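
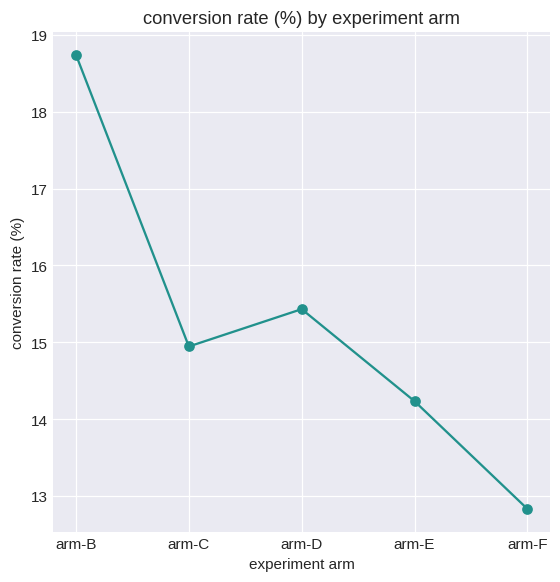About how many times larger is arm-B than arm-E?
arm-B ≈ 18.5, arm-E ≈ 14.0; 18.5/14.0 ≈ 1.32.

≈ 1.32×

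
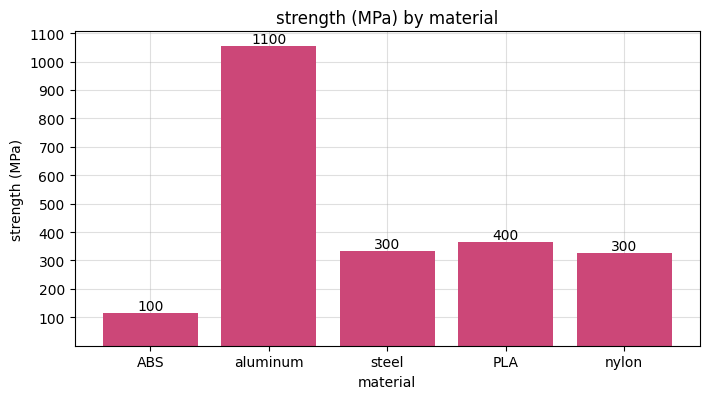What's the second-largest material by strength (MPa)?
Top 3: aluminum ≈ 1100, PLA ≈ 400, steel ≈ 300.

PLA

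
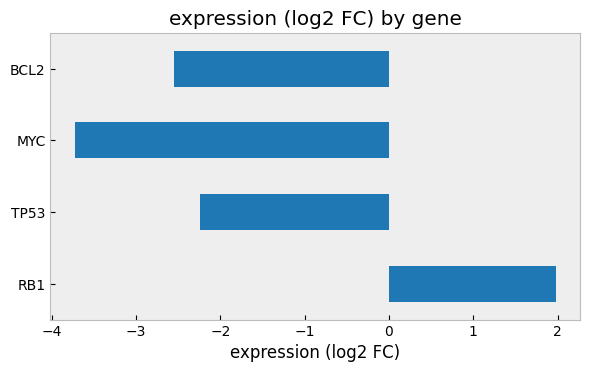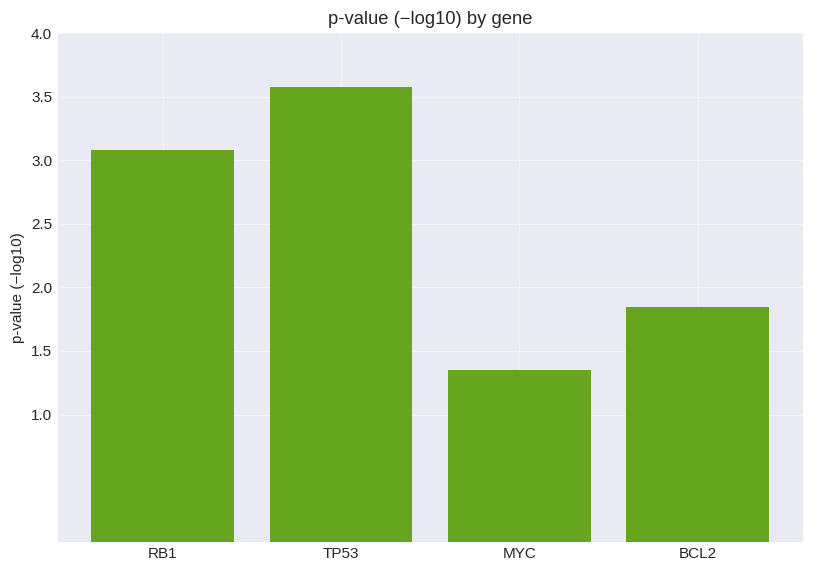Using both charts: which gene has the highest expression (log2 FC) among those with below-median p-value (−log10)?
BCL2

Chart 2 median p-value (−log10) ≈ 2.5; below-median genes: MYC, BCL2. Among those, BCL2 has the highest expression (log2 FC) (≈ -2.6).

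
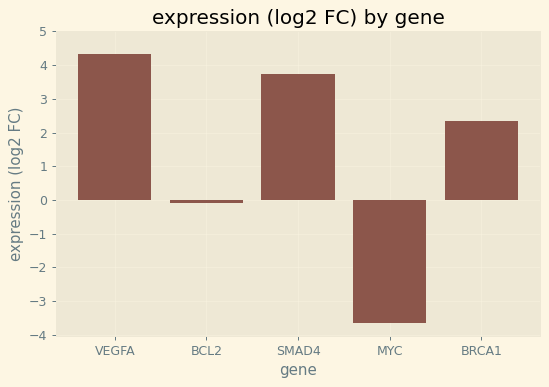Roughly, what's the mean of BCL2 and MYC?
(0 + -4) / 2 ≈ -2.

≈ -2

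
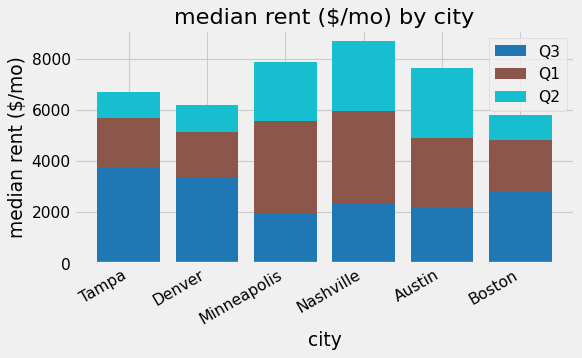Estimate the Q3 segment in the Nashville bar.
Q3 top ≈ 2000, bottom ≈ 0; segment ≈ 2000.

≈ 2000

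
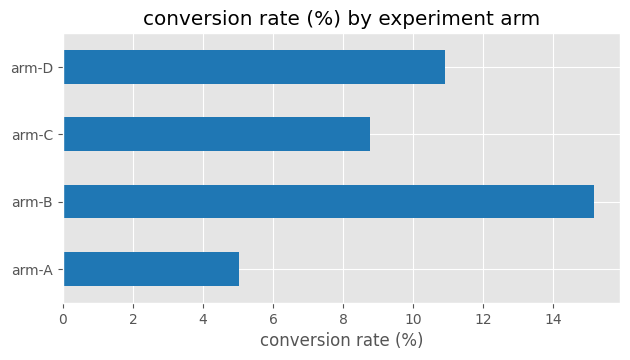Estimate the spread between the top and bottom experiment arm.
Max arm-B ≈ 16, min arm-A ≈ 6; range ≈ 10.

≈ 10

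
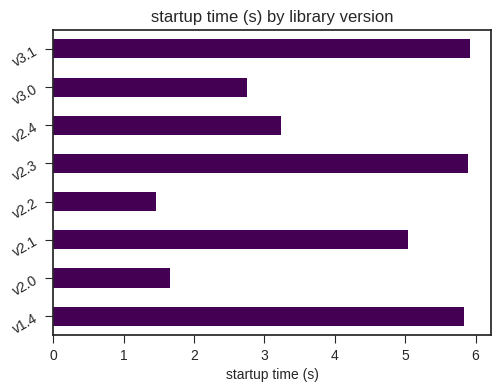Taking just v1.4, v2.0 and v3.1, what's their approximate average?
(6.0 + 1.5 + 6.0) / 3 ≈ 4.5.

≈ 4.5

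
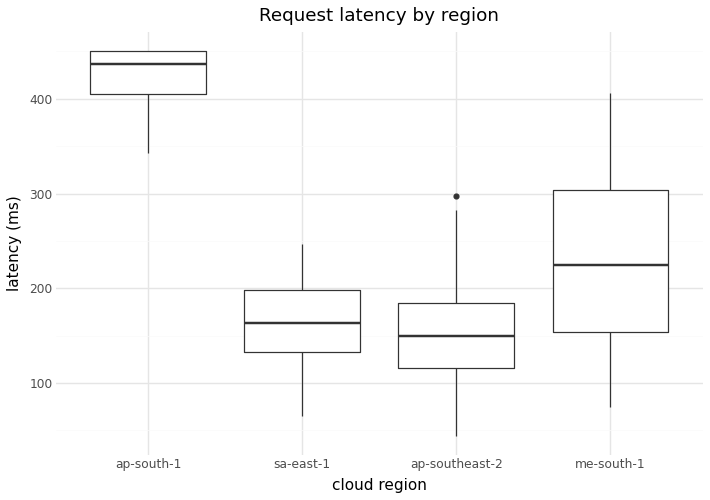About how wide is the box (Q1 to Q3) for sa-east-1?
Q3 ≈ 200, Q1 ≈ 125; IQR ≈ 75.

≈ 75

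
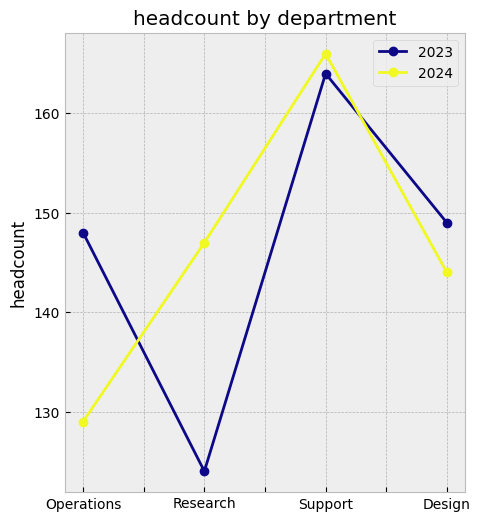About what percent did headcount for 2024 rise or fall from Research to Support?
≈ +13.8%

Research ≈ 145, Support ≈ 165; (165 − 145) / 145 ≈ +13.8%.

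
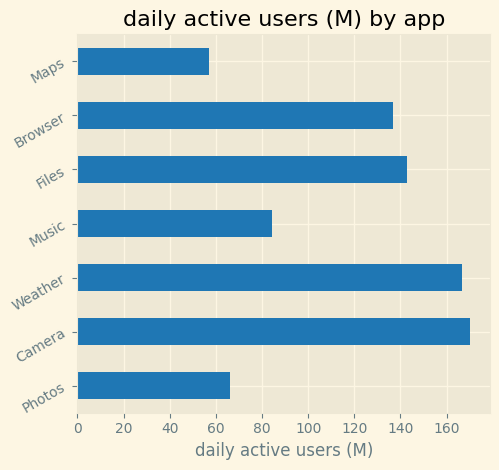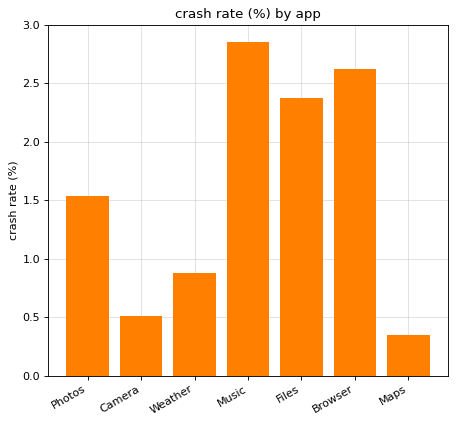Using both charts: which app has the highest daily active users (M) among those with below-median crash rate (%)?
Chart 2 median crash rate (%) ≈ 1.5; below-median apps: Camera, Weather, Maps. Among those, Camera has the highest daily active users (M) (≈ 180).

Camera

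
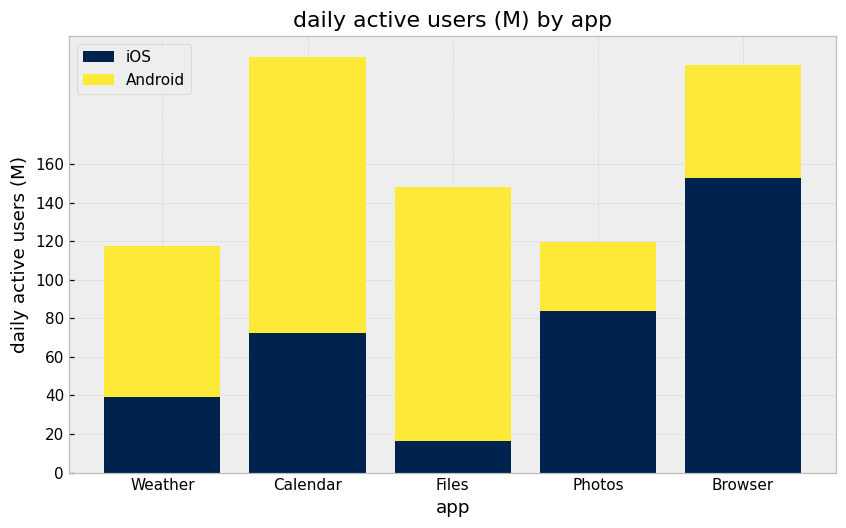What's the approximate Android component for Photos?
≈ 40

Android top ≈ 120, bottom ≈ 80; segment ≈ 40.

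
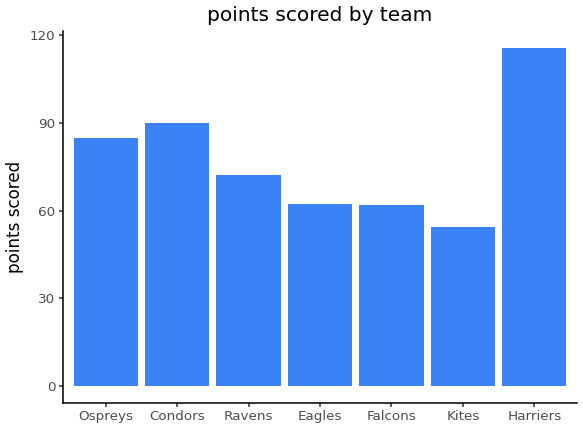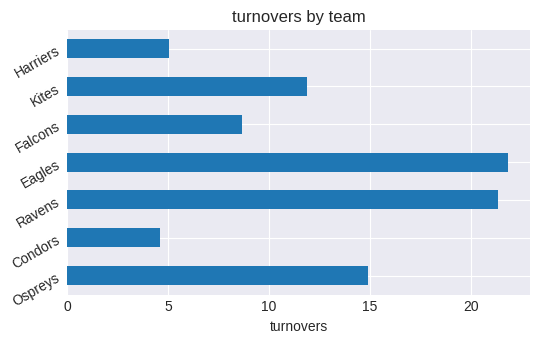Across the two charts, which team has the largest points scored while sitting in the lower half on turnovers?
Harriers

Chart 2 median turnovers ≈ 10; below-median teams: Condors, Falcons, Harriers. Among those, Harriers has the highest points scored (≈ 120).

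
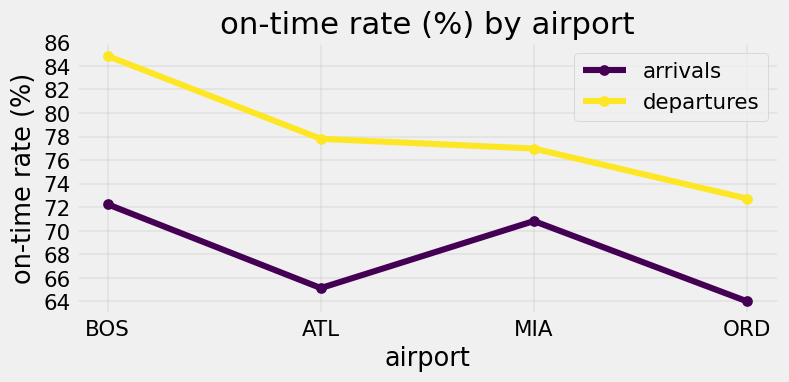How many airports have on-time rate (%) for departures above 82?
1

Above 82: BOS.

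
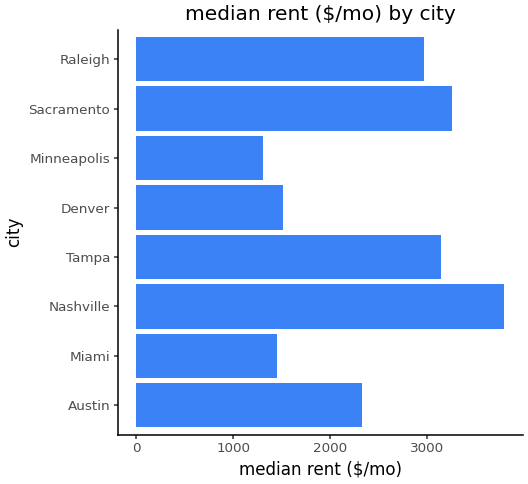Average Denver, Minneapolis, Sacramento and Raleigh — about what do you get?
≈ 2375

(1500 + 1500 + 3500 + 3000) / 4 ≈ 2375.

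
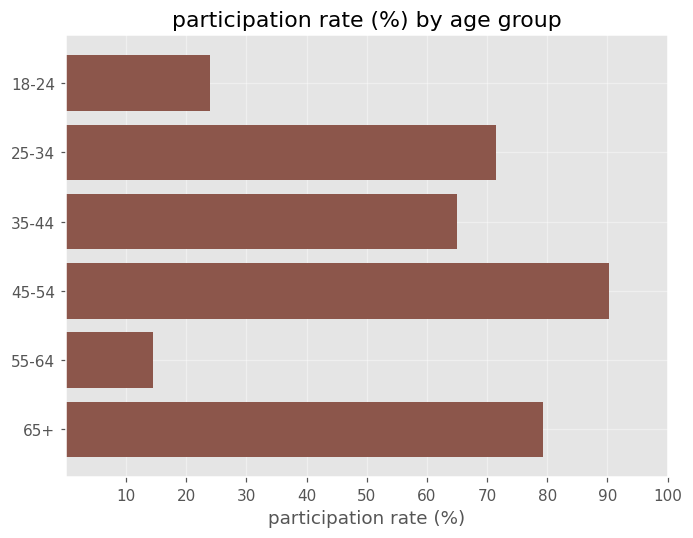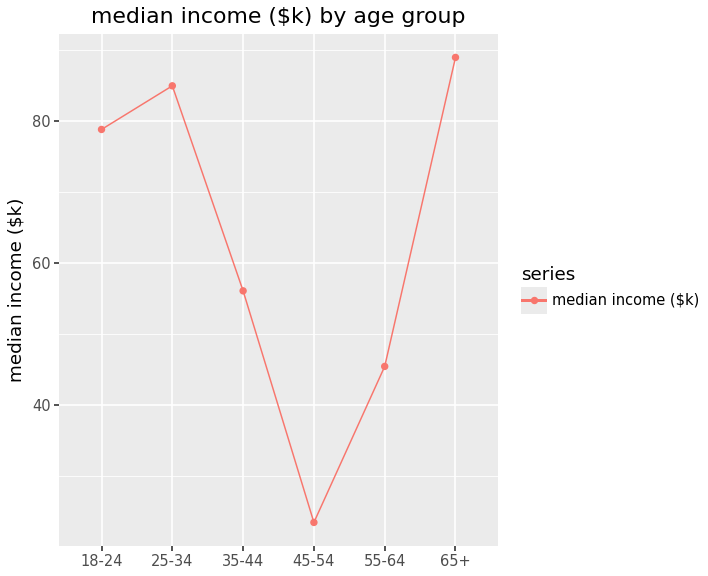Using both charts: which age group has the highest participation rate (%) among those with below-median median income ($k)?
45-54

Chart 2 median median income ($k) ≈ 70; below-median age groups: 35-44, 45-54, 55-64. Among those, 45-54 has the highest participation rate (%) (≈ 90).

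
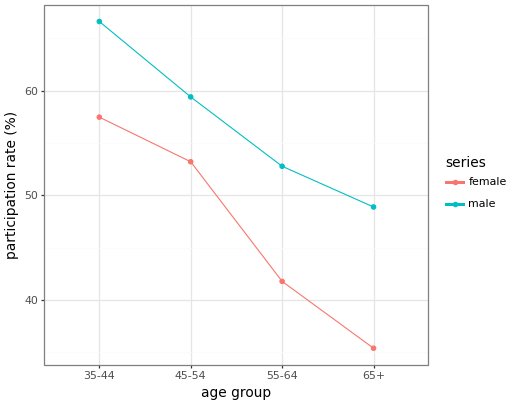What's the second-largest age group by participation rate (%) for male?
Top 3 for male: 35-44 ≈ 65, 45-54 ≈ 60, 55-64 ≈ 55.

45-54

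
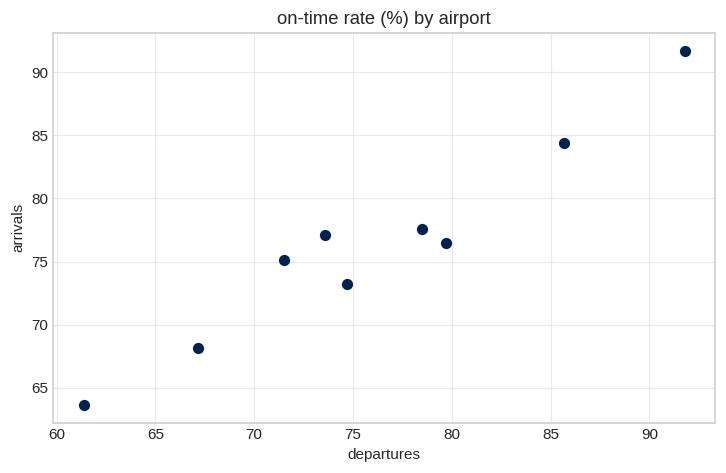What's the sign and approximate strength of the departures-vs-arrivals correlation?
positive, strong

Points are positively correlated; strong (|r| ≈ 1.0).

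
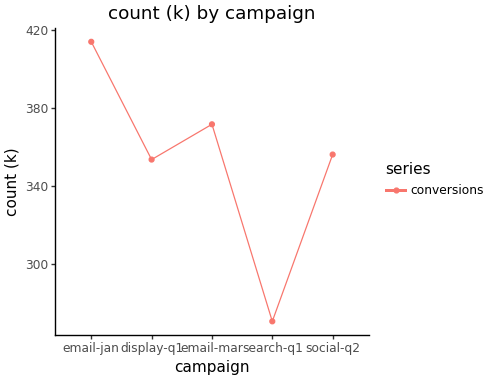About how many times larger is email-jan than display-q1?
≈ 1.17×

email-jan ≈ 420, display-q1 ≈ 360; 420/360 ≈ 1.17.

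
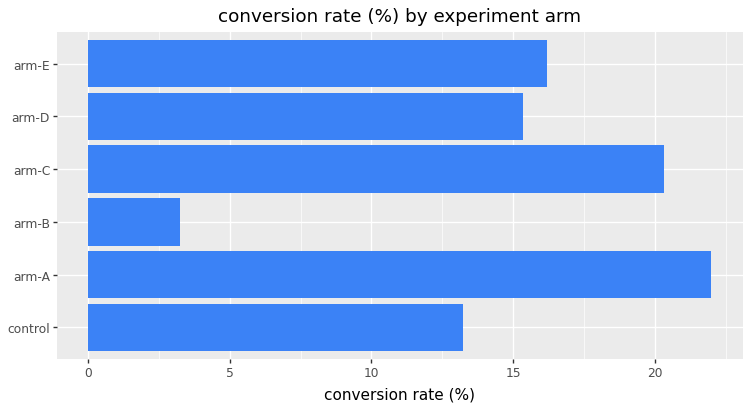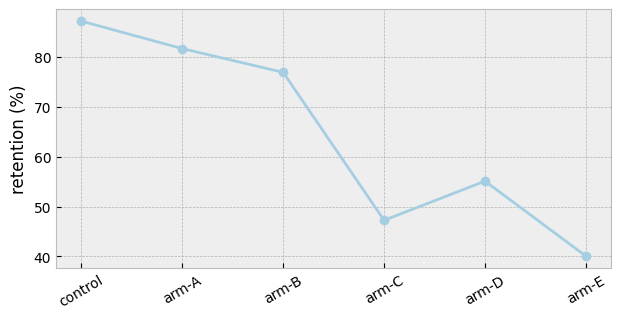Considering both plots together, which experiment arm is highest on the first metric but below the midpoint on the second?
arm-C

Chart 2 median retention (%) ≈ 70; below-median experiment arms: arm-C, arm-D, arm-E. Among those, arm-C has the highest conversion rate (%) (≈ 20).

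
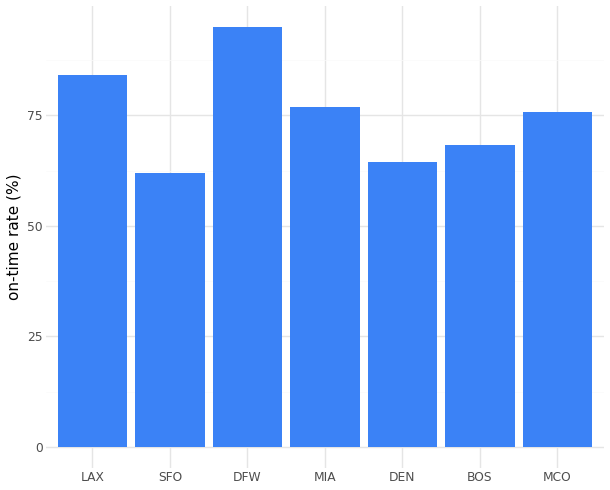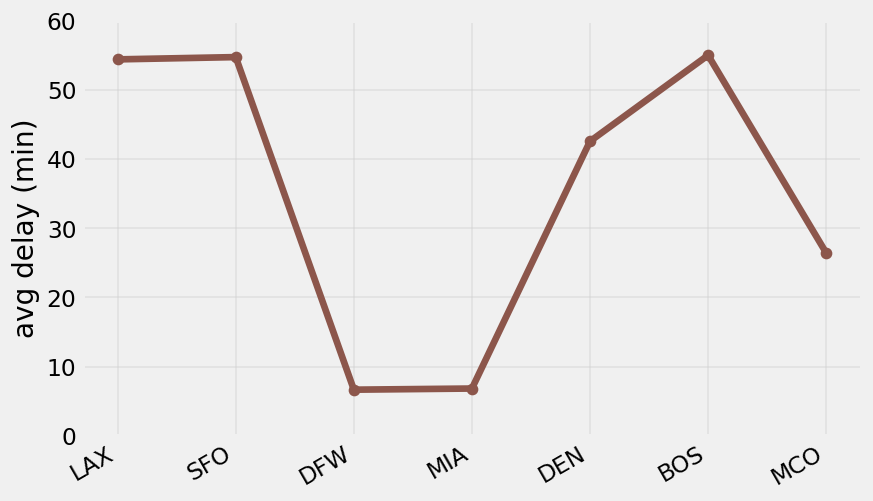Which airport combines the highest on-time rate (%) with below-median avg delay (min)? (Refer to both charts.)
DFW

Chart 2 median avg delay (min) ≈ 40; below-median airports: DFW, MIA, MCO. Among those, DFW has the highest on-time rate (%) (≈ 90).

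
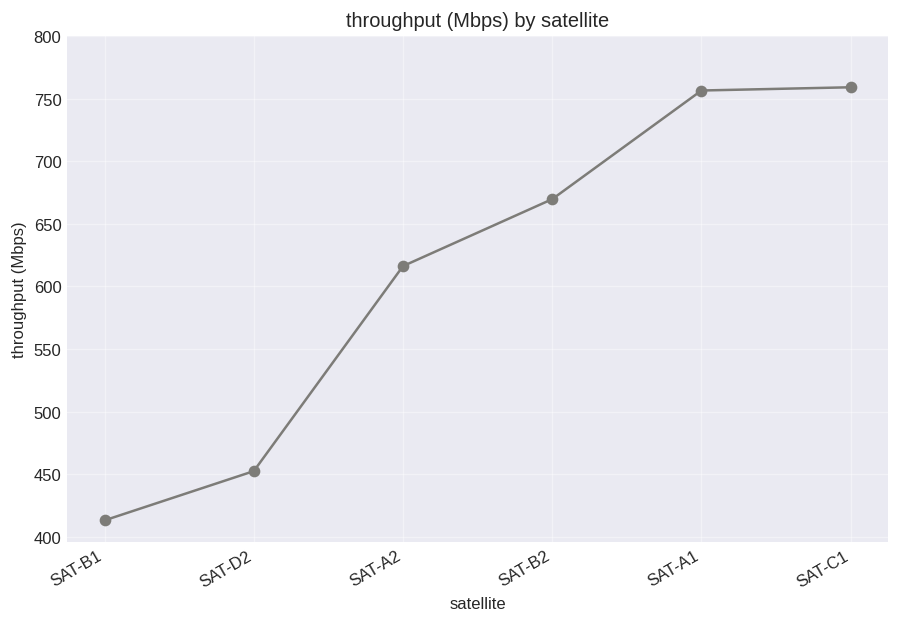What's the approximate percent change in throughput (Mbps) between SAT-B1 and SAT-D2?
≈ +12.5%

SAT-B1 ≈ 400, SAT-D2 ≈ 450; (450 − 400) / 400 ≈ +12.5%.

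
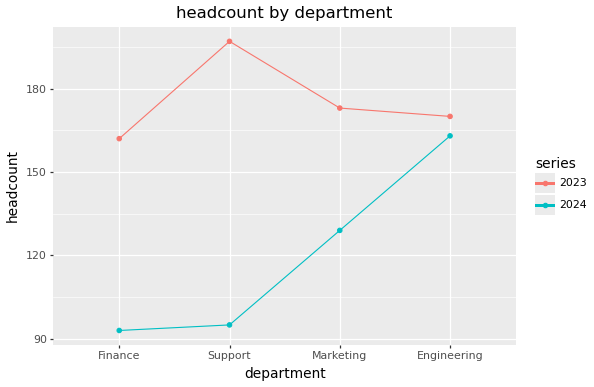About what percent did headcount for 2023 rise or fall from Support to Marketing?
≈ -15%

Support ≈ 200, Marketing ≈ 170; (170 − 200) / 200 ≈ -15%.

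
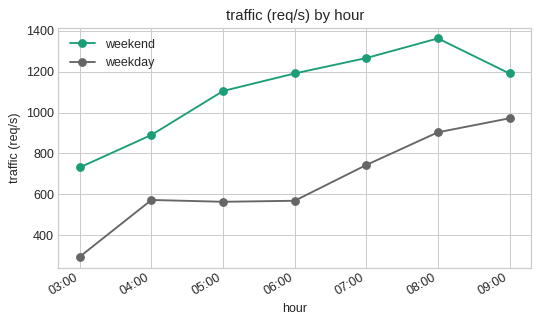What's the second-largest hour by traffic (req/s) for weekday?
Top 3 for weekday: 09:00 ≈ 1000, 08:00 ≈ 900, 07:00 ≈ 700.

08:00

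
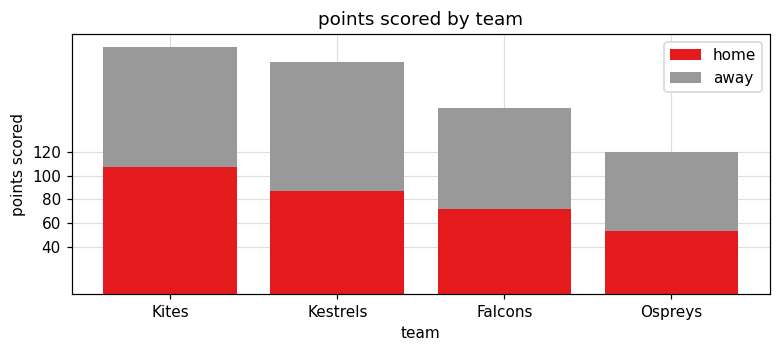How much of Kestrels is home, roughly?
≈ 80

home top ≈ 80, bottom ≈ 0; segment ≈ 80.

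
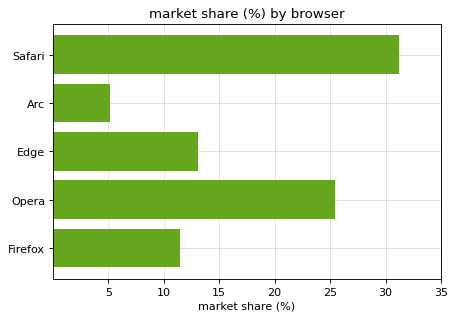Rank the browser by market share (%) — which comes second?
Top 3: Safari ≈ 30, Opera ≈ 25, Edge ≈ 15.

Opera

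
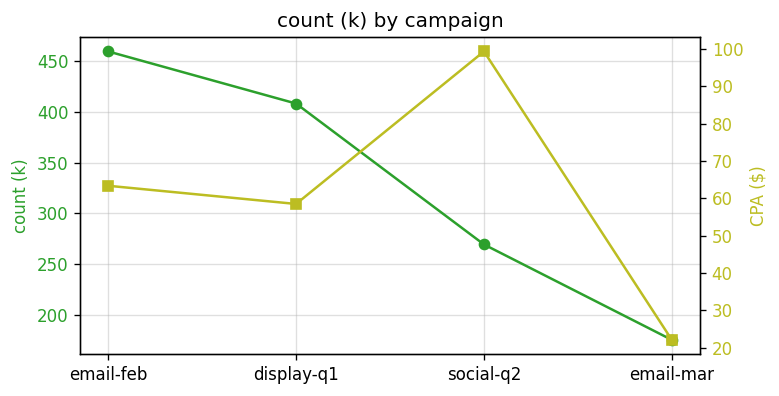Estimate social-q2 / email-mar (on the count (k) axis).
≈ 1.57×

social-q2 ≈ 275, email-mar ≈ 175; 275/175 ≈ 1.57.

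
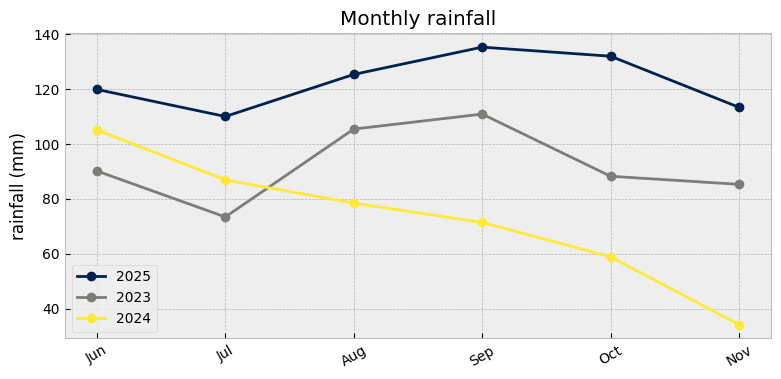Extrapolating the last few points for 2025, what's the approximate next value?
≈ 95

Last three: 140, 130, 110 → slope ≈ -15/step → next ≈ 95.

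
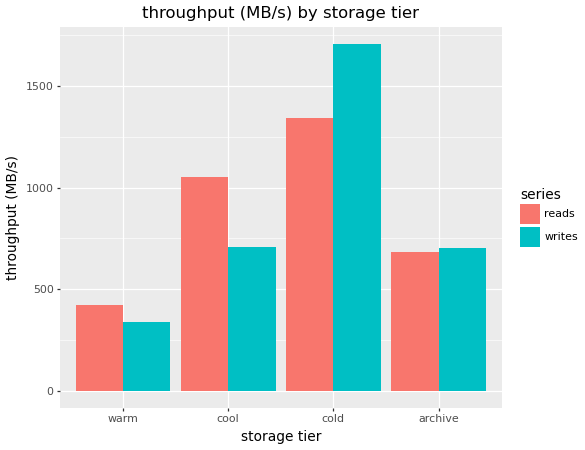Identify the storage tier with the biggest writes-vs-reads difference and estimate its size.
cold, ≈ 400 MB/s

cold: writes ≈ 1800, reads ≈ 1400 → gap ≈ 400. Next-largest (cool) is only ≈ 200.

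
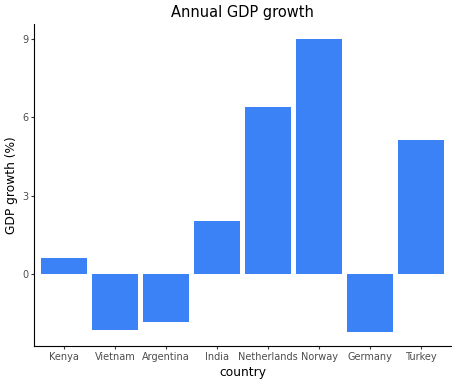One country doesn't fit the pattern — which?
Norway ≈ 9; the rest sit between ≈ -2 and ≈ 6.

Norway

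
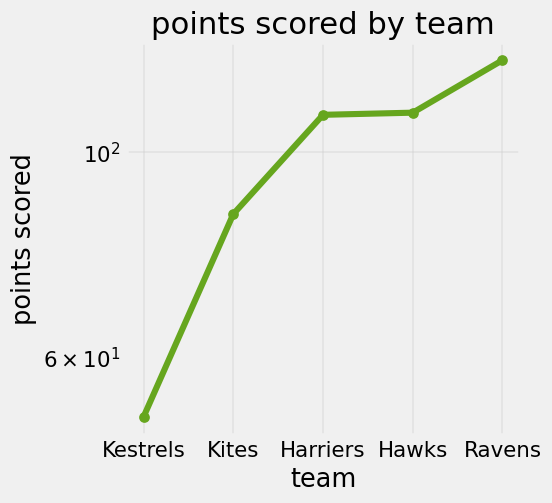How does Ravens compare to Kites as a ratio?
Ravens ≈ 130, Kites ≈ 90; 130/90 ≈ 1.44.

≈ 1.44×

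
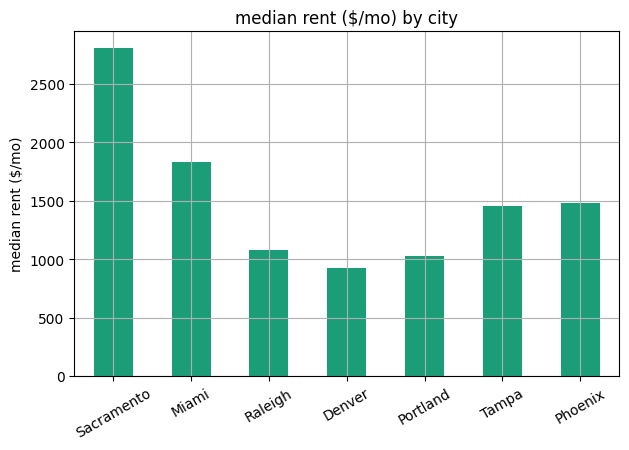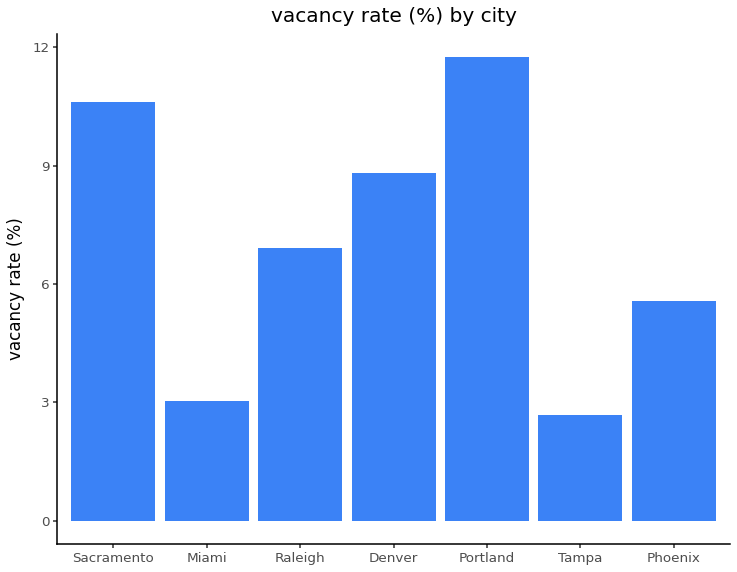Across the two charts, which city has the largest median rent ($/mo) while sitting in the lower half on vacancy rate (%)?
Chart 2 median vacancy rate (%) ≈ 6; below-median cities: Miami, Tampa, Phoenix. Among those, Miami has the highest median rent ($/mo) (≈ 2000).

Miami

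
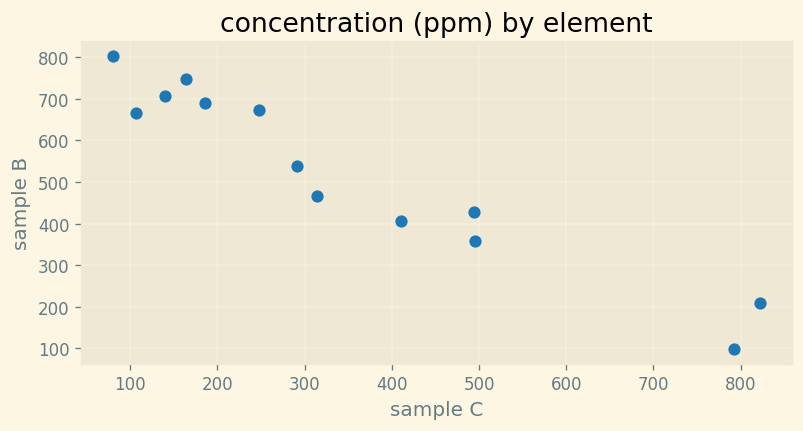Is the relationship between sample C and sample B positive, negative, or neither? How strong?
Points are negatively correlated; strong (|r| ≈ 1.0).

negative, strong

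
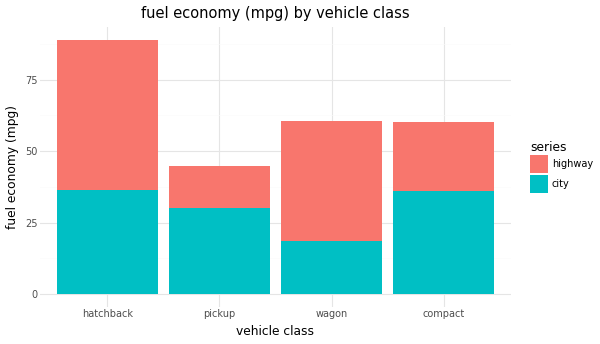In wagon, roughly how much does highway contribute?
≈ 40

highway top ≈ 60, bottom ≈ 20; segment ≈ 40.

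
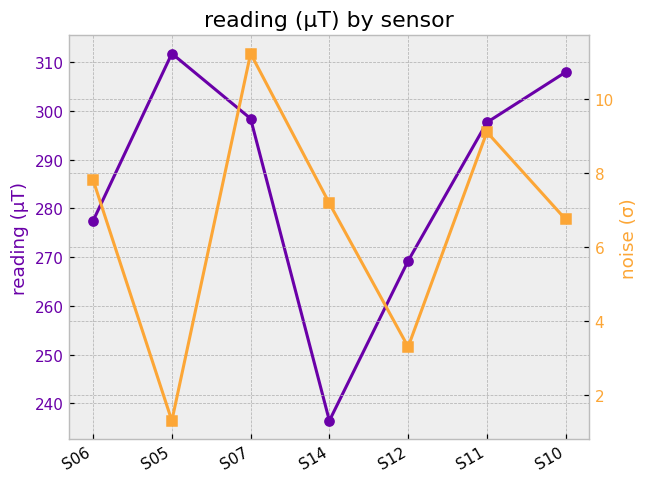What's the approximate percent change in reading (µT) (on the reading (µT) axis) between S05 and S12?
S05 ≈ 310, S12 ≈ 270; (270 − 310) / 310 ≈ -12.9%.

≈ -12.9%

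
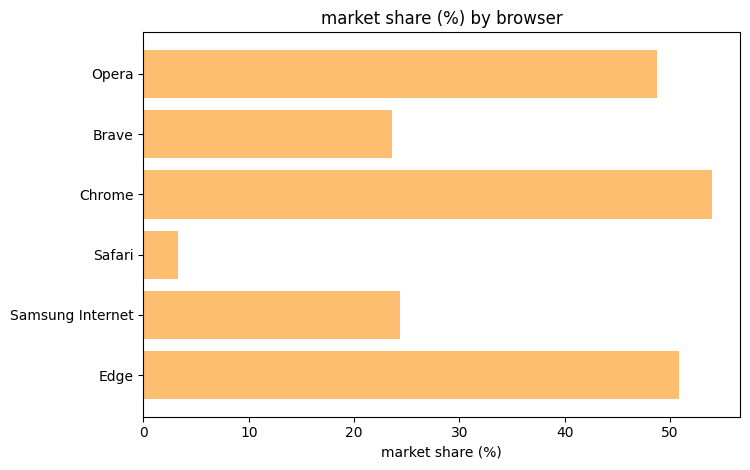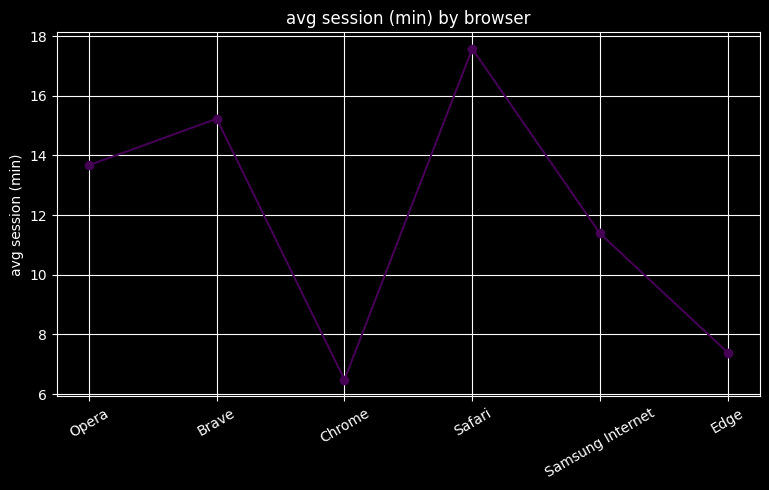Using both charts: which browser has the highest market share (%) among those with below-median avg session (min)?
Chrome

Chart 2 median avg session (min) ≈ 12; below-median browsers: Chrome, Samsung Internet, Edge. Among those, Chrome has the highest market share (%) (≈ 55).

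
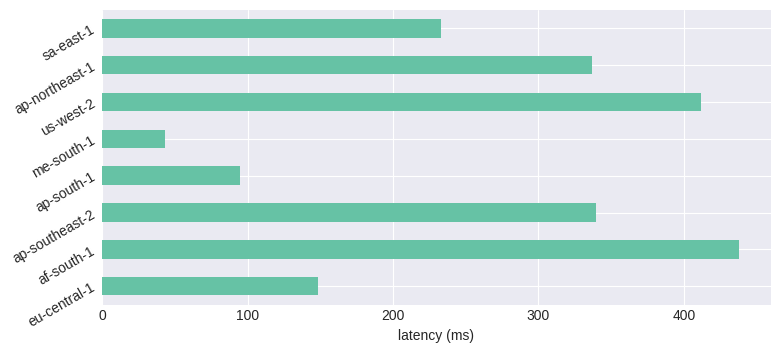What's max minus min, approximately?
Max af-south-1 ≈ 450, min me-south-1 ≈ 50; range ≈ 400.

≈ 400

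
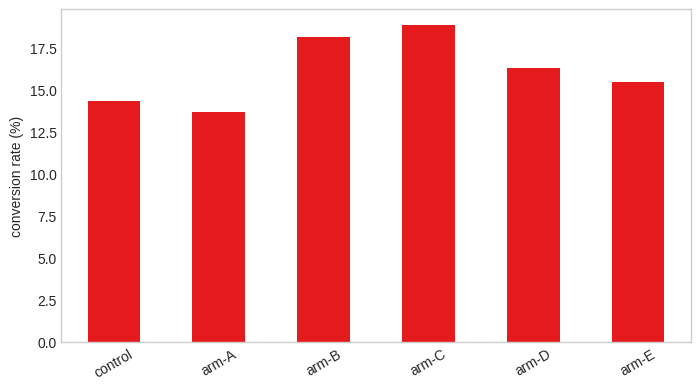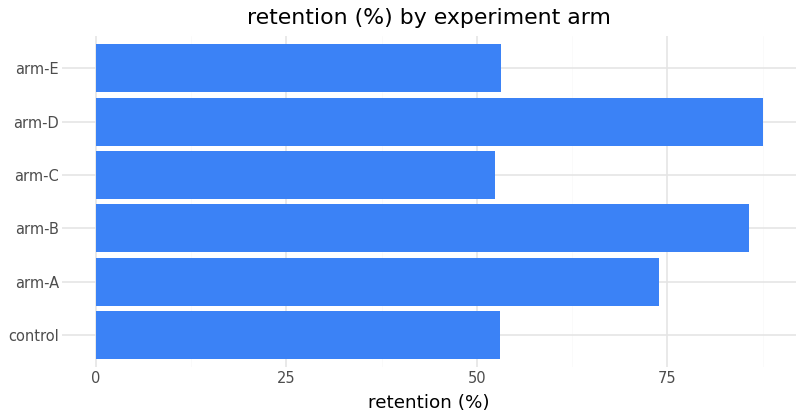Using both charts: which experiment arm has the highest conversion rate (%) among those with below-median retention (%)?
arm-C

Chart 2 median retention (%) ≈ 60; below-median experiment arms: control, arm-C, arm-E. Among those, arm-C has the highest conversion rate (%) (≈ 18).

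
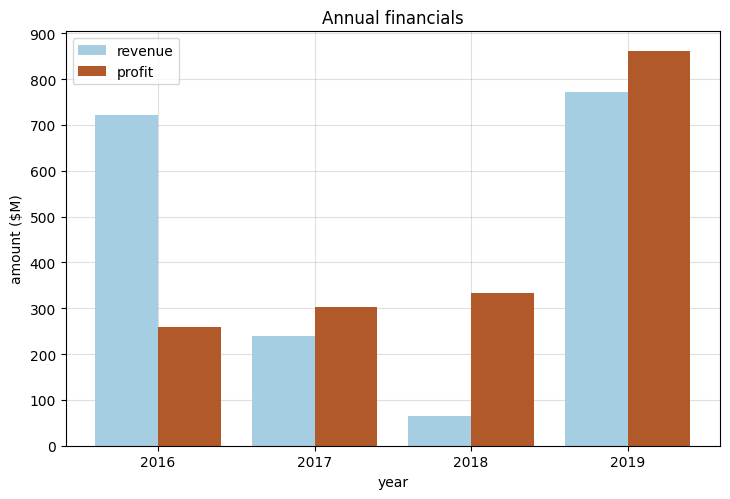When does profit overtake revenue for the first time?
2016: profit ≈ 300 vs revenue ≈ 700 (not yet); 2017: profit ≈ 300 vs revenue ≈ 200 (first crossover).

2017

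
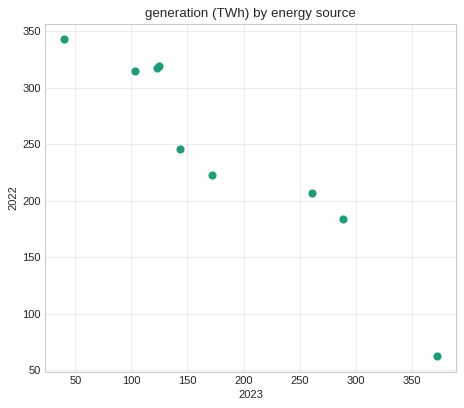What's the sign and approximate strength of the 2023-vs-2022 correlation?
Points are negatively correlated; strong (|r| ≈ 1.0).

negative, strong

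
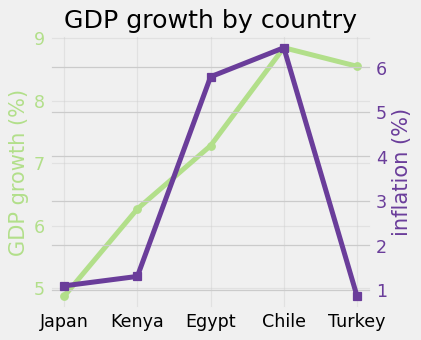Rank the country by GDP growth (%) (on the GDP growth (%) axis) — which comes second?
Top 3 (on the GDP growth (%) axis): Chile ≈ 9.0, Turkey ≈ 8.5, Egypt ≈ 7.5.

Turkey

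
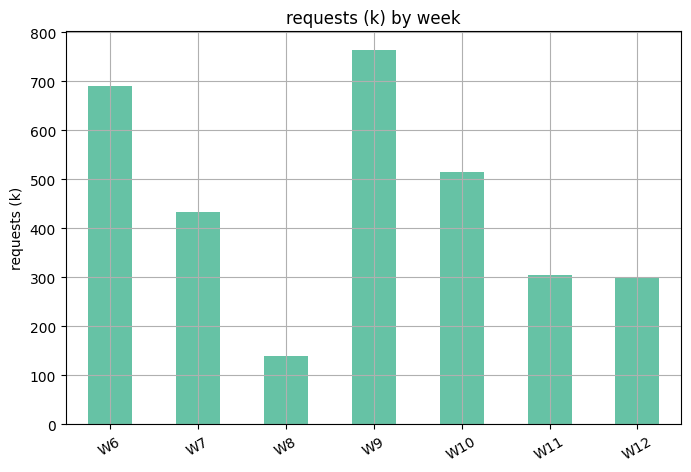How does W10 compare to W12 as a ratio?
W10 ≈ 500, W12 ≈ 300; 500/300 ≈ 1.67.

≈ 1.67×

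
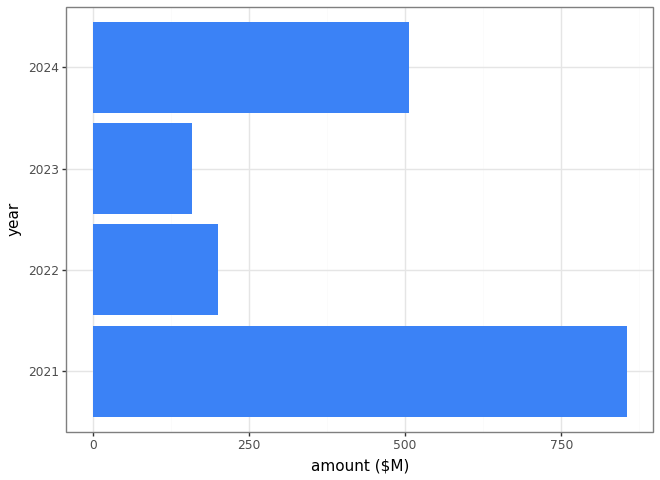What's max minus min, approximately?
Max 2021 ≈ 900, min 2023 ≈ 200; range ≈ 700.

≈ 700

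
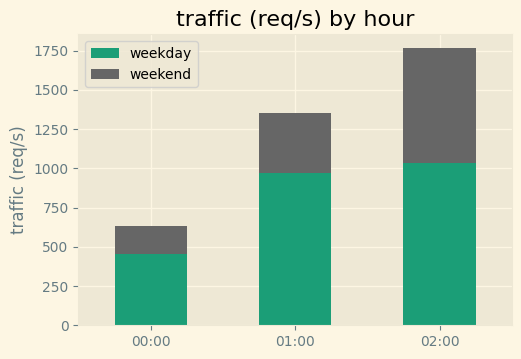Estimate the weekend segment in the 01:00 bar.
weekend top ≈ 1400, bottom ≈ 1000; segment ≈ 400.

≈ 400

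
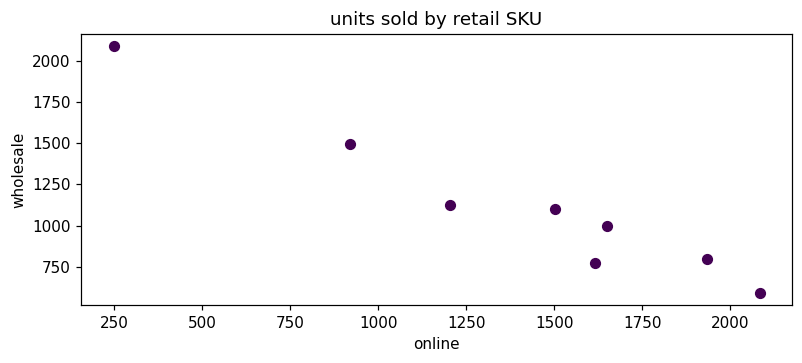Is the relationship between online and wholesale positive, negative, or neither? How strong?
Points are negatively correlated; strong (|r| ≈ 1.0).

negative, strong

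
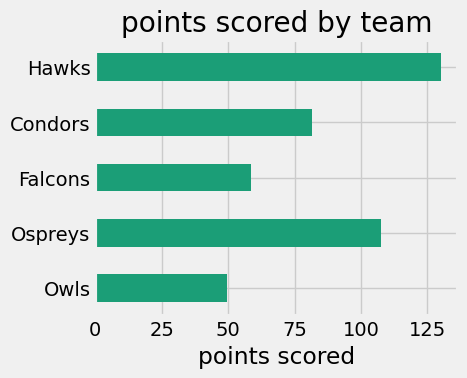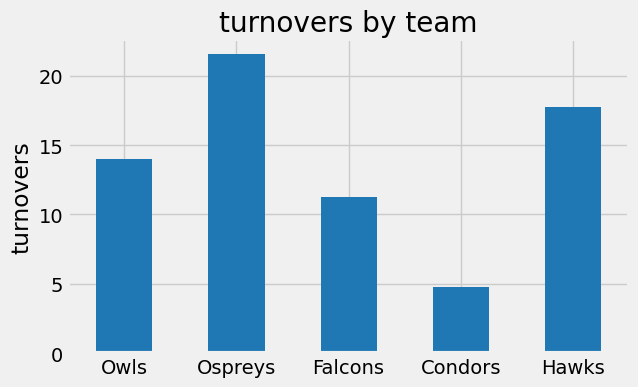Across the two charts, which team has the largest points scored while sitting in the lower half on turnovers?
Chart 2 median turnovers ≈ 14; below-median teams: Falcons, Condors. Among those, Condors has the highest points scored (≈ 80).

Condors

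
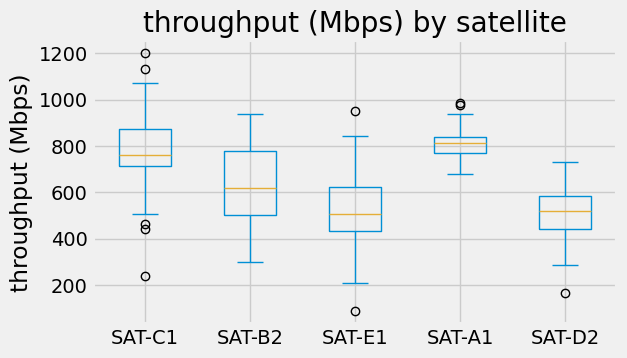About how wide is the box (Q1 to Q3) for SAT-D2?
Q3 ≈ 600, Q1 ≈ 450; IQR ≈ 150.

≈ 150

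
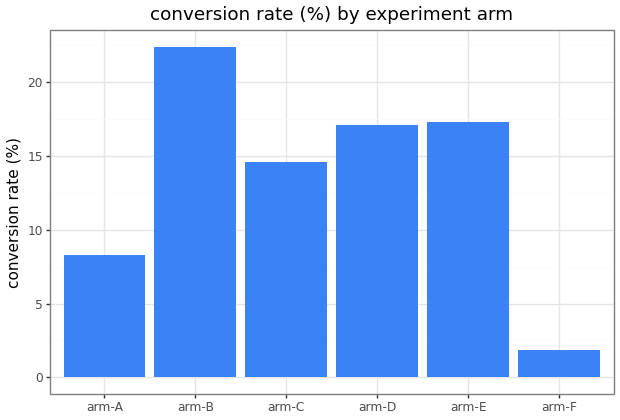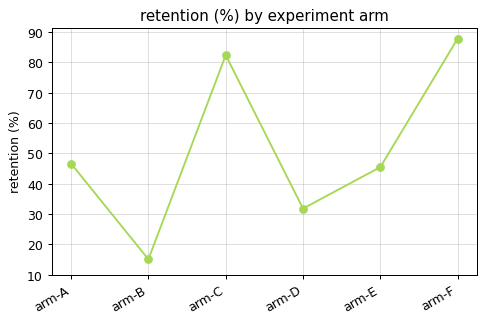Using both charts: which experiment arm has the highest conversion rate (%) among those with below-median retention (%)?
arm-B

Chart 2 median retention (%) ≈ 50; below-median experiment arms: arm-B, arm-D, arm-E. Among those, arm-B has the highest conversion rate (%) (≈ 20).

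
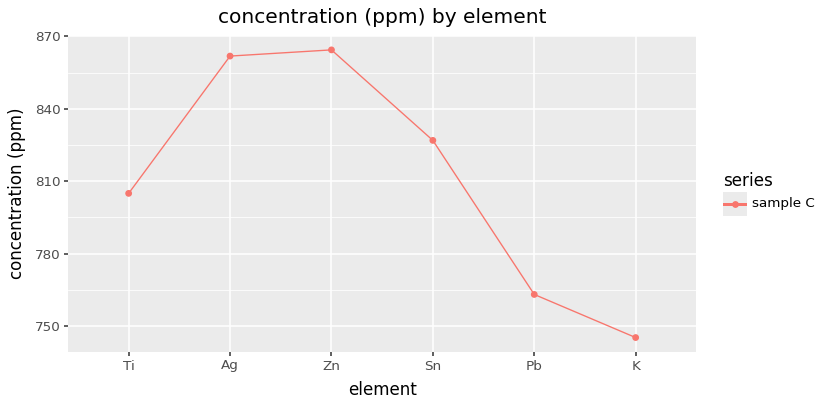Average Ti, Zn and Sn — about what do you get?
(800 + 860 + 830) / 3 ≈ 830.

≈ 830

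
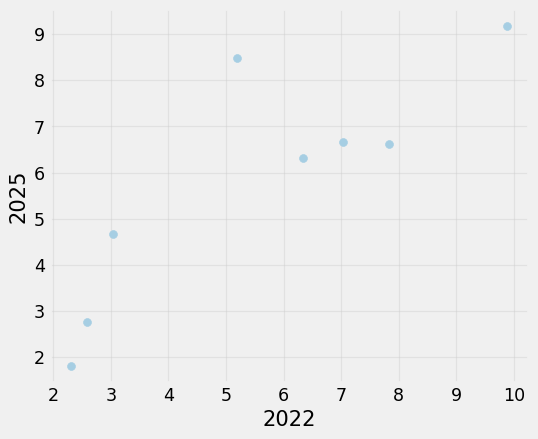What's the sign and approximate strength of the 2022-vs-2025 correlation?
Points are positively correlated; strong (|r| ≈ 0.8).

positive, strong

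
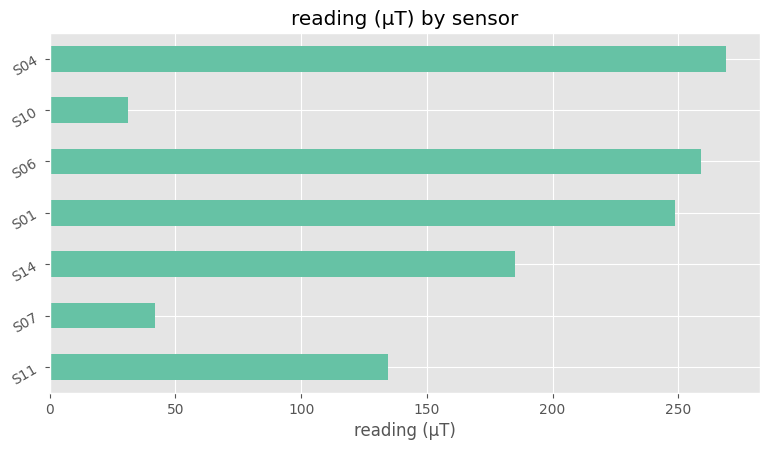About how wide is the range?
≈ 250

Max S04 ≈ 275, min S10 ≈ 25; range ≈ 250.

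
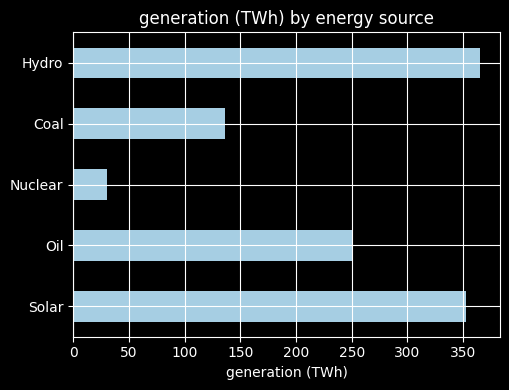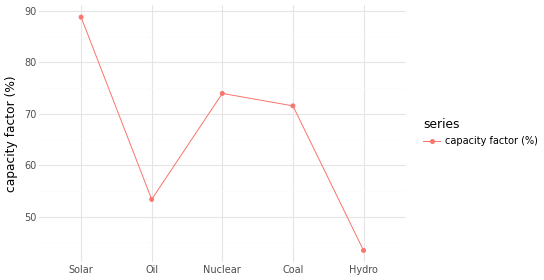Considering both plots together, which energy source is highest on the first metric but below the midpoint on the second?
Hydro

Chart 2 median capacity factor (%) ≈ 70; below-median energy sources: Oil, Hydro. Among those, Hydro has the highest generation (TWh) (≈ 350).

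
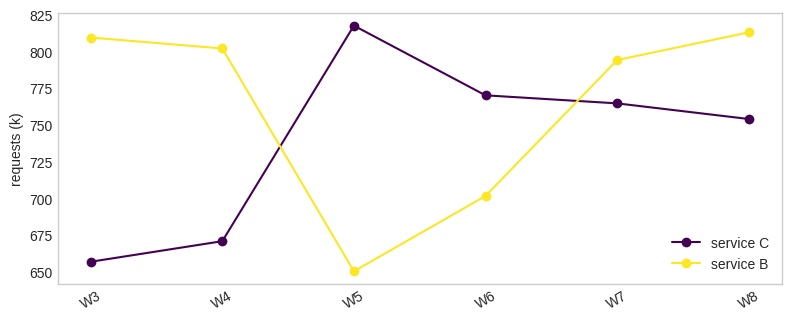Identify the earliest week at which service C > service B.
W4: service C ≈ 680 vs service B ≈ 800 (not yet); W5: service C ≈ 820 vs service B ≈ 660 (first crossover).

W5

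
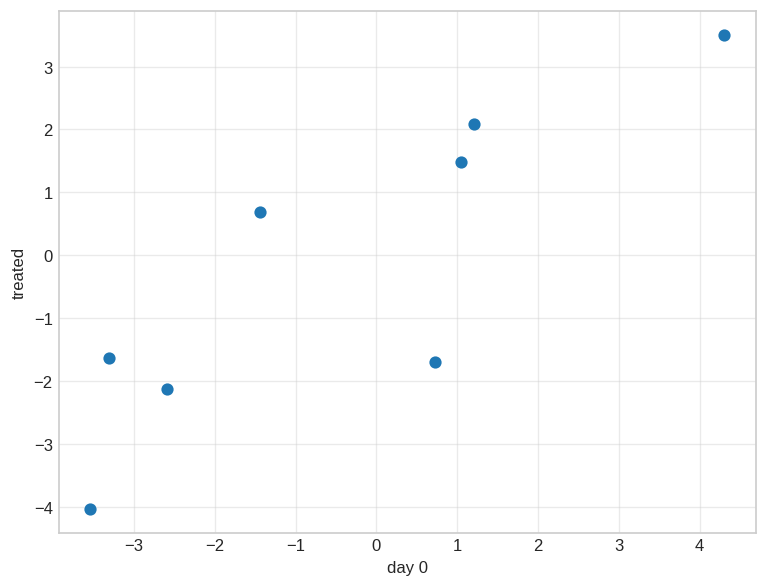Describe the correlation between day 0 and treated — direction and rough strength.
Points are positively correlated; strong (|r| ≈ 0.8).

positive, strong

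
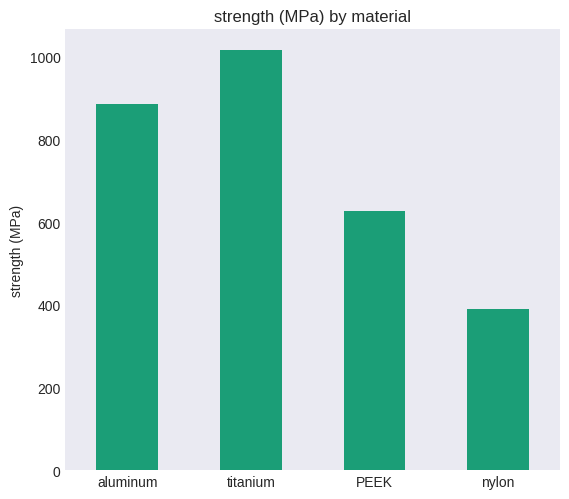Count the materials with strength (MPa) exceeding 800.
2

Above 800: aluminum, titanium.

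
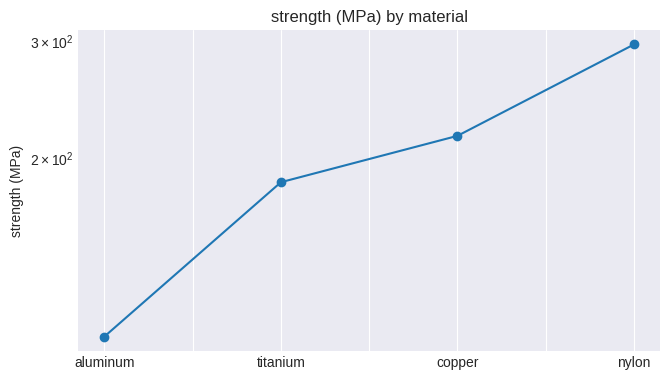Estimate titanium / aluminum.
titanium ≈ 180, aluminum ≈ 100; 180/100 ≈ 1.8.

≈ 1.8×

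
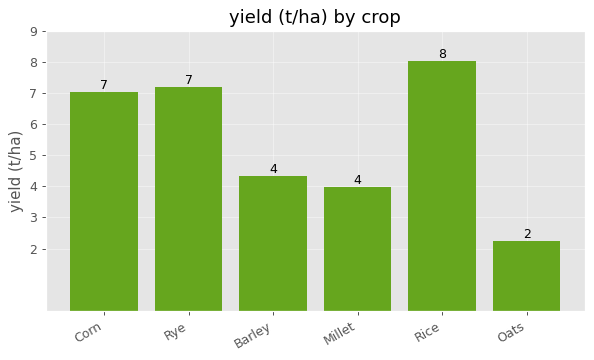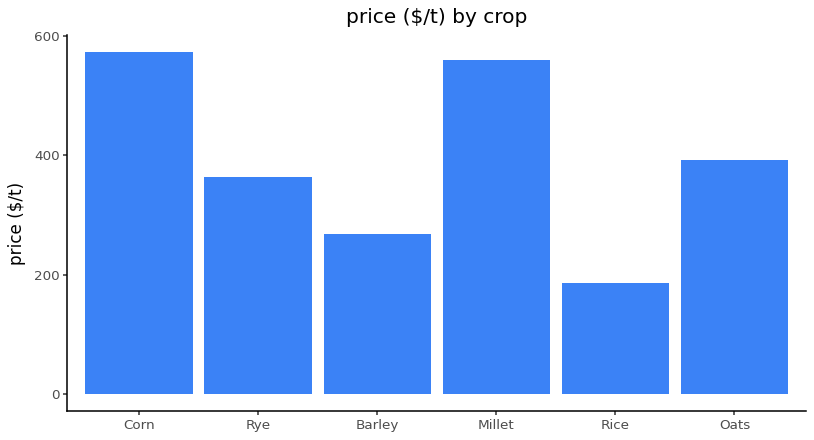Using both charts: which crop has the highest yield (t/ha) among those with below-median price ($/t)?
Chart 2 median price ($/t) ≈ 400; below-median crops: Rye, Barley, Rice. Among those, Rice has the highest yield (t/ha) (≈ 8).

Rice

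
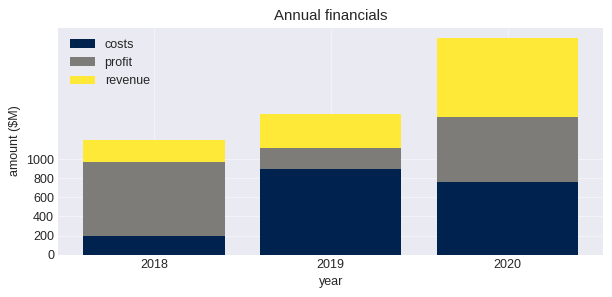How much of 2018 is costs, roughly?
costs top ≈ 200, bottom ≈ 0; segment ≈ 200.

≈ 200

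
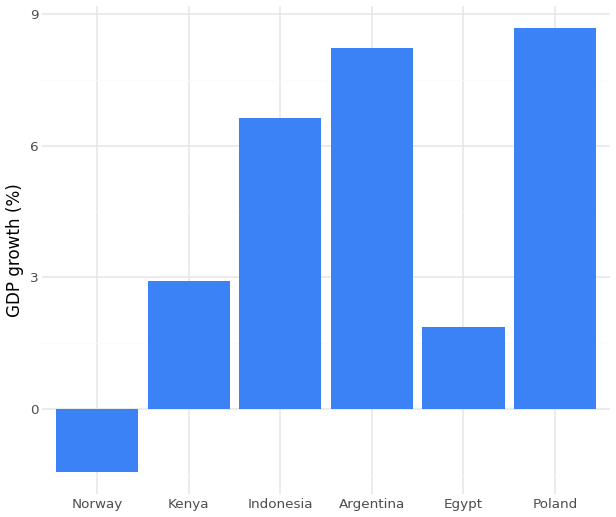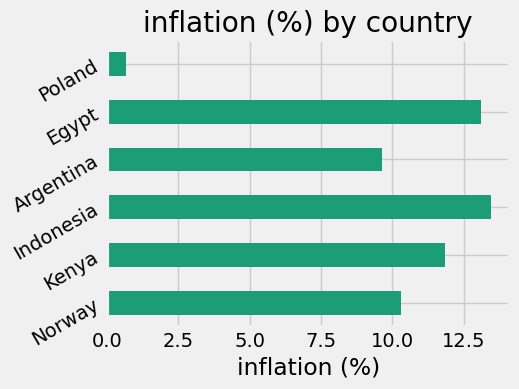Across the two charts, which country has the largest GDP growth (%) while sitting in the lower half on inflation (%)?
Poland

Chart 2 median inflation (%) ≈ 12; below-median countries: Norway, Argentina, Poland. Among those, Poland has the highest GDP growth (%) (≈ 9).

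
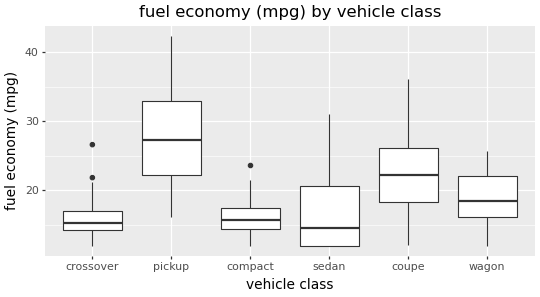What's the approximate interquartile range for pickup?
≈ 10

Q3 ≈ 32, Q1 ≈ 22; IQR ≈ 10.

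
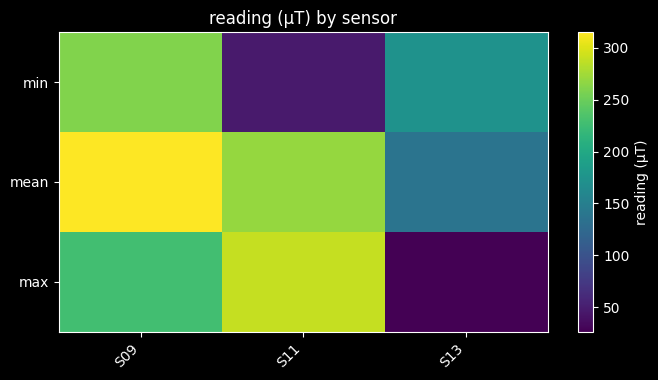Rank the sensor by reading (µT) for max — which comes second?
S09

Top 3 for max: S11 ≈ 300, S09 ≈ 225, S13 ≈ 25.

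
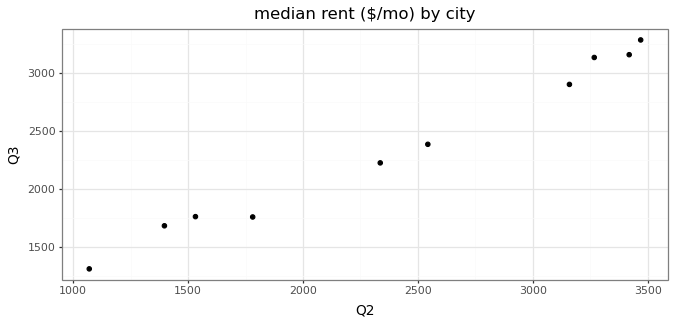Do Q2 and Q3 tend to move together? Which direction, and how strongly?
positive, strong

Points are positively correlated; strong (|r| ≈ 1.0).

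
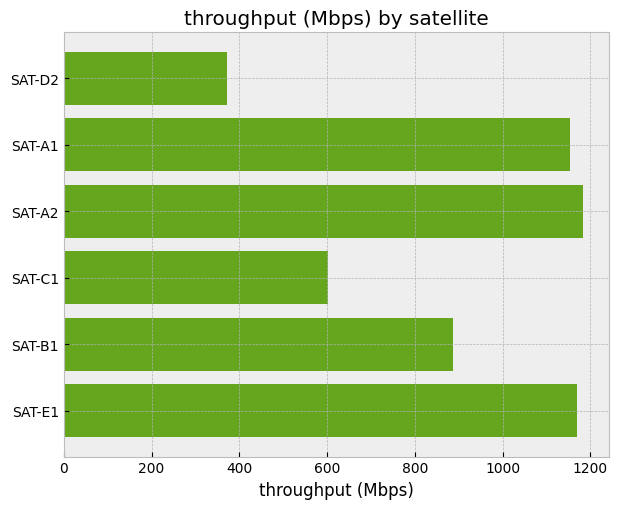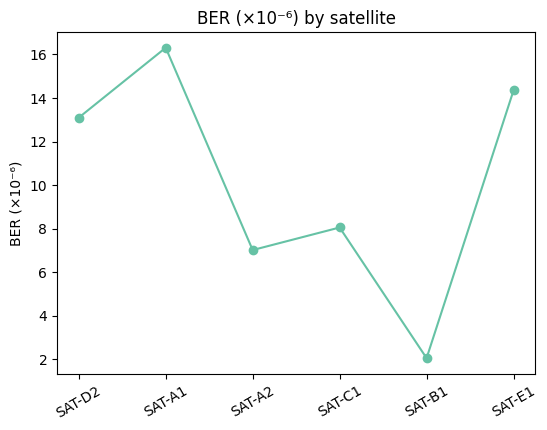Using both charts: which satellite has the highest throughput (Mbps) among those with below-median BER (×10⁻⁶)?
SAT-A2

Chart 2 median BER (×10⁻⁶) ≈ 10; below-median satellites: SAT-A2, SAT-C1, SAT-B1. Among those, SAT-A2 has the highest throughput (Mbps) (≈ 1200).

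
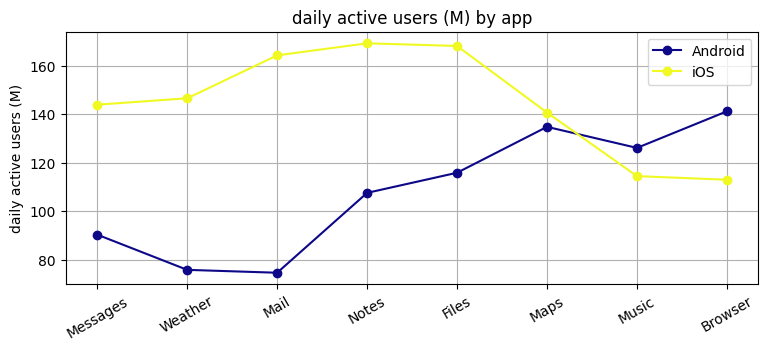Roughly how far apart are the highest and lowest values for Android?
≈ 70

Max Browser ≈ 140, min Mail ≈ 70; range ≈ 70.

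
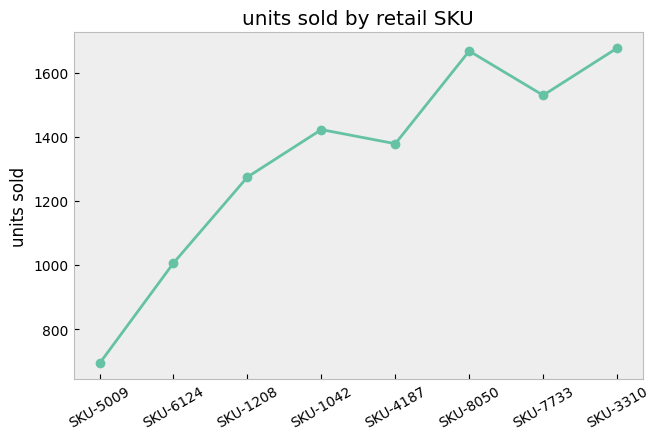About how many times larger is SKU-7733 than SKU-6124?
SKU-7733 ≈ 1500, SKU-6124 ≈ 1000; 1500/1000 ≈ 1.5.

≈ 1.5×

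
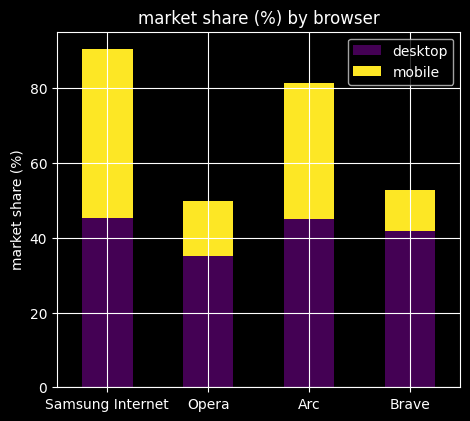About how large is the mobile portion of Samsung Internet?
≈ 40

mobile top ≈ 90, bottom ≈ 50; segment ≈ 40.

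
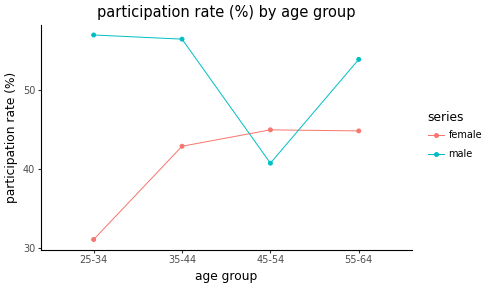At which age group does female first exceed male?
45-54

35-44: female ≈ 45 vs male ≈ 55 (not yet); 45-54: female ≈ 45 vs male ≈ 40 (first crossover).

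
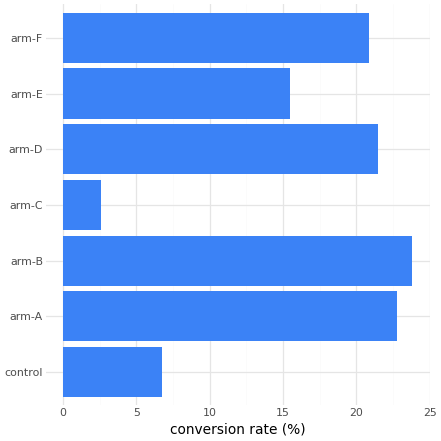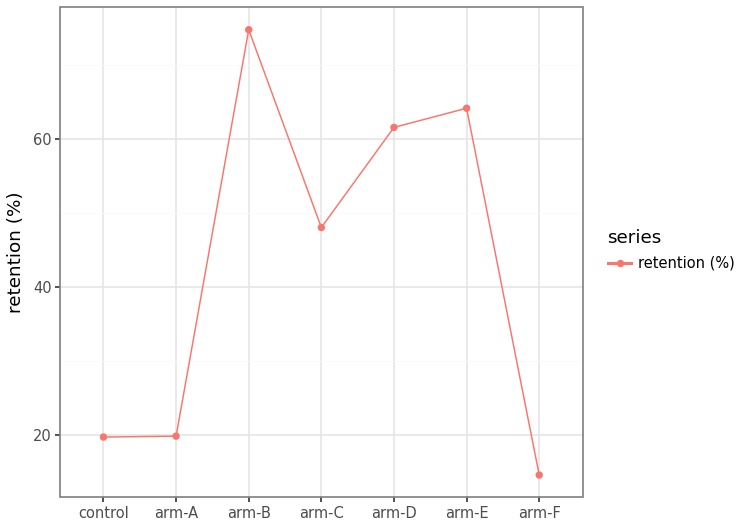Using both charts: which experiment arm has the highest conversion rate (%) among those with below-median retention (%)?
arm-A

Chart 2 median retention (%) ≈ 50; below-median experiment arms: control, arm-A, arm-F. Among those, arm-A has the highest conversion rate (%) (≈ 25).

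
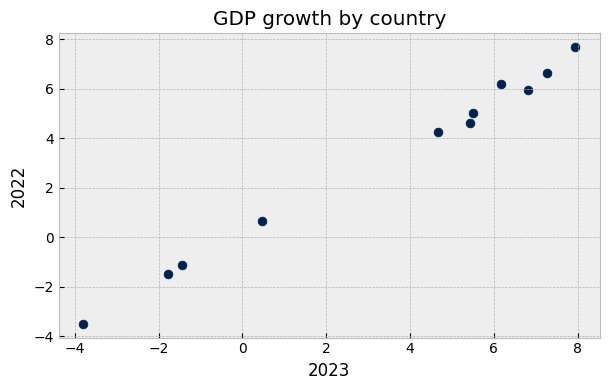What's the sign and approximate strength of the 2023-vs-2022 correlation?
positive, strong

Points are positively correlated; strong (|r| ≈ 1.0).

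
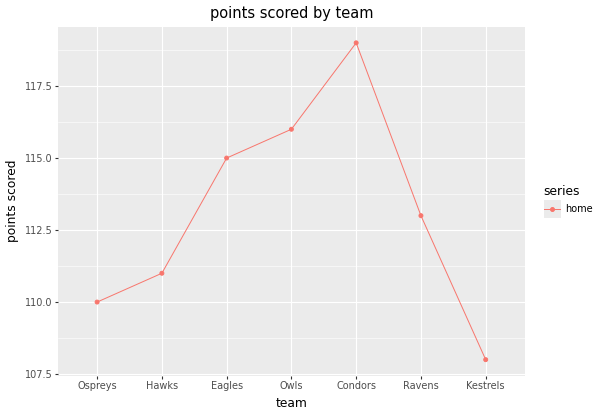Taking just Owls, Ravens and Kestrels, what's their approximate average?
(116 + 113 + 108) / 3 ≈ 112.

≈ 112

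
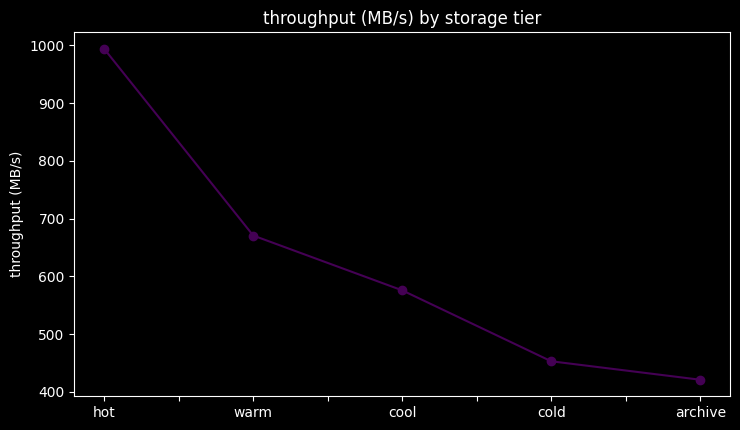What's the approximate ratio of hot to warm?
≈ 1.54×

hot ≈ 1000, warm ≈ 650; 1000/650 ≈ 1.54.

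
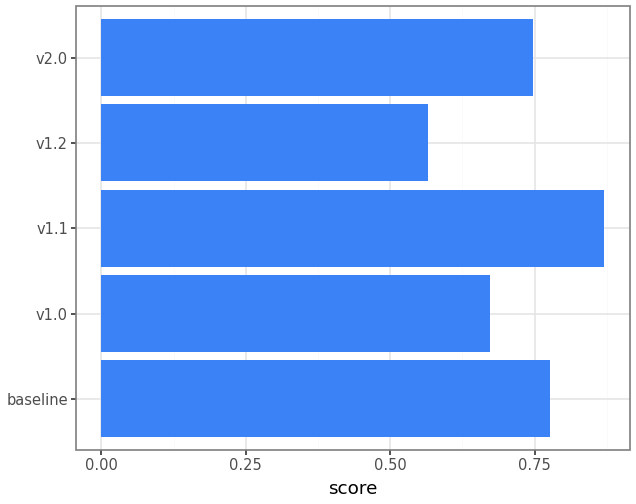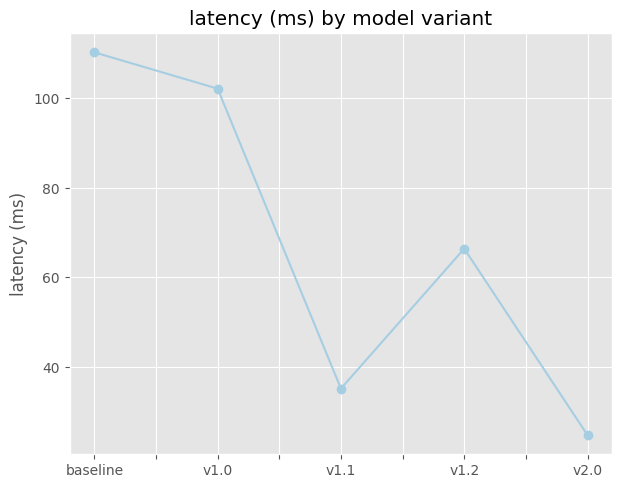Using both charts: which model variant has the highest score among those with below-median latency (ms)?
Chart 2 median latency (ms) ≈ 60; below-median model variants: v1.1, v2.0. Among those, v1.1 has the highest score (≈ 0.9).

v1.1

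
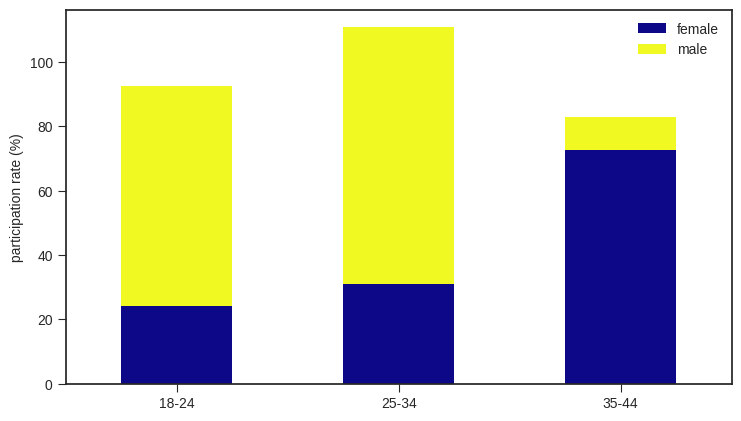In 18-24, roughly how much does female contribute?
≈ 20

female top ≈ 20, bottom ≈ 0; segment ≈ 20.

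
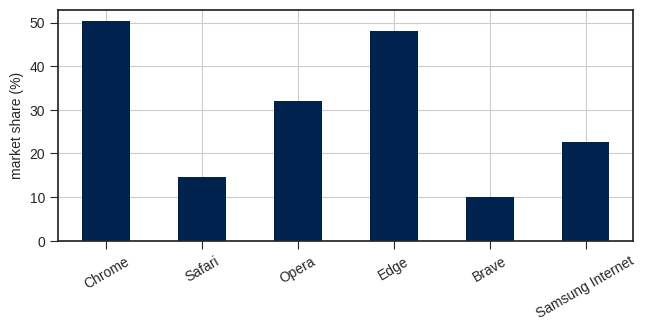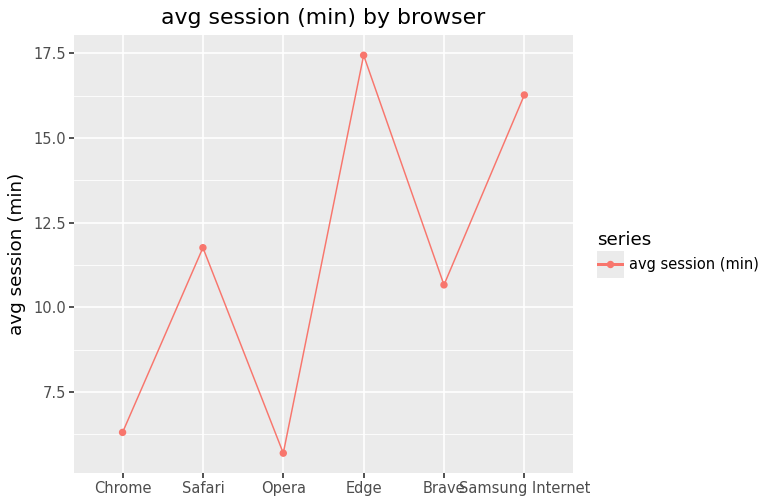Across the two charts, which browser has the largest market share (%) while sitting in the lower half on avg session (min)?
Chrome

Chart 2 median avg session (min) ≈ 12; below-median browsers: Chrome, Opera, Brave. Among those, Chrome has the highest market share (%) (≈ 50).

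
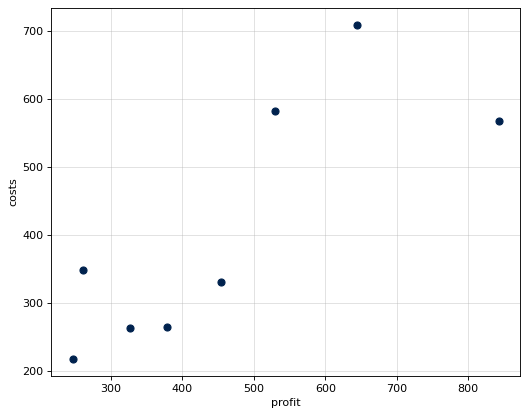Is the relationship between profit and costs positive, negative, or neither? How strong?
positive, strong

Points are positively correlated; strong (|r| ≈ 0.8).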